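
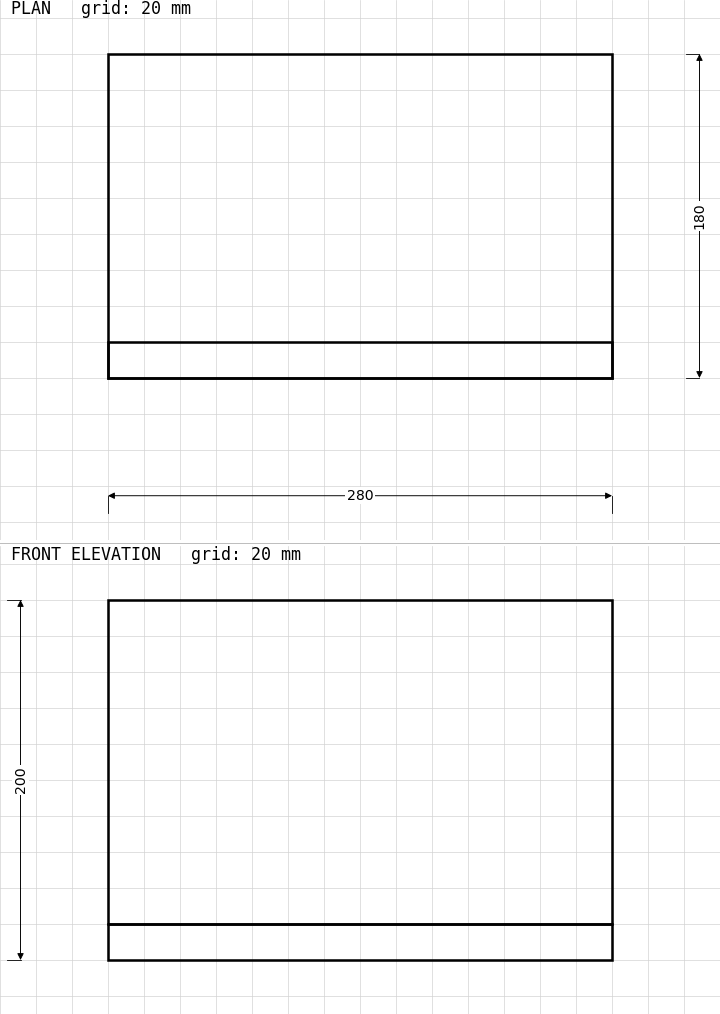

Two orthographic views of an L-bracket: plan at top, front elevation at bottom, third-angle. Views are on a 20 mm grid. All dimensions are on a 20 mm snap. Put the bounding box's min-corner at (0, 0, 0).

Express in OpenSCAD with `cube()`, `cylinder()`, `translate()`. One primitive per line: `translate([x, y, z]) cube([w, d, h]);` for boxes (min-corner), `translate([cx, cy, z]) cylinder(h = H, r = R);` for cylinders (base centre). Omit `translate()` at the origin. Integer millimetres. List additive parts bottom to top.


cube([280, 180, 20]);
translate([0, 0, 20]) cube([280, 20, 180]);


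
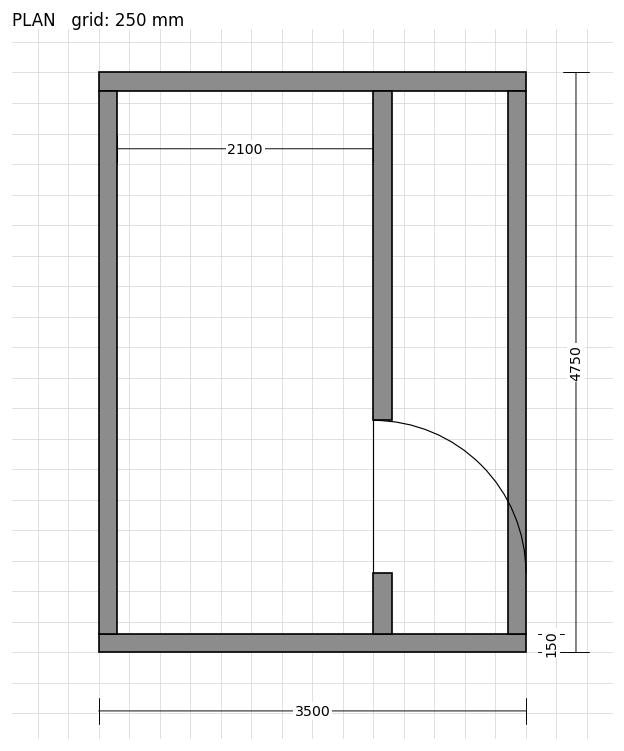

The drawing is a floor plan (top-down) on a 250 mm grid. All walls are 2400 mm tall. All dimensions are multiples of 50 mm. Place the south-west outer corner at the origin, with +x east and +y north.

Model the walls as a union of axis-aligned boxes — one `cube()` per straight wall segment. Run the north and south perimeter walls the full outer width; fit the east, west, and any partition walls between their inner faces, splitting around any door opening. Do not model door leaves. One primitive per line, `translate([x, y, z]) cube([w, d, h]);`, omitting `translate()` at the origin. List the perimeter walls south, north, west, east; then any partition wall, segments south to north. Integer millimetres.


cube([3500, 150, 2400]);
translate([0, 4600, 0]) cube([3500, 150, 2400]);
translate([0, 150, 0]) cube([150, 4450, 2400]);
translate([3350, 150, 0]) cube([150, 4450, 2400]);
translate([2250, 150, 0]) cube([150, 500, 2400]);
translate([2250, 1900, 0]) cube([150, 2700, 2400]);


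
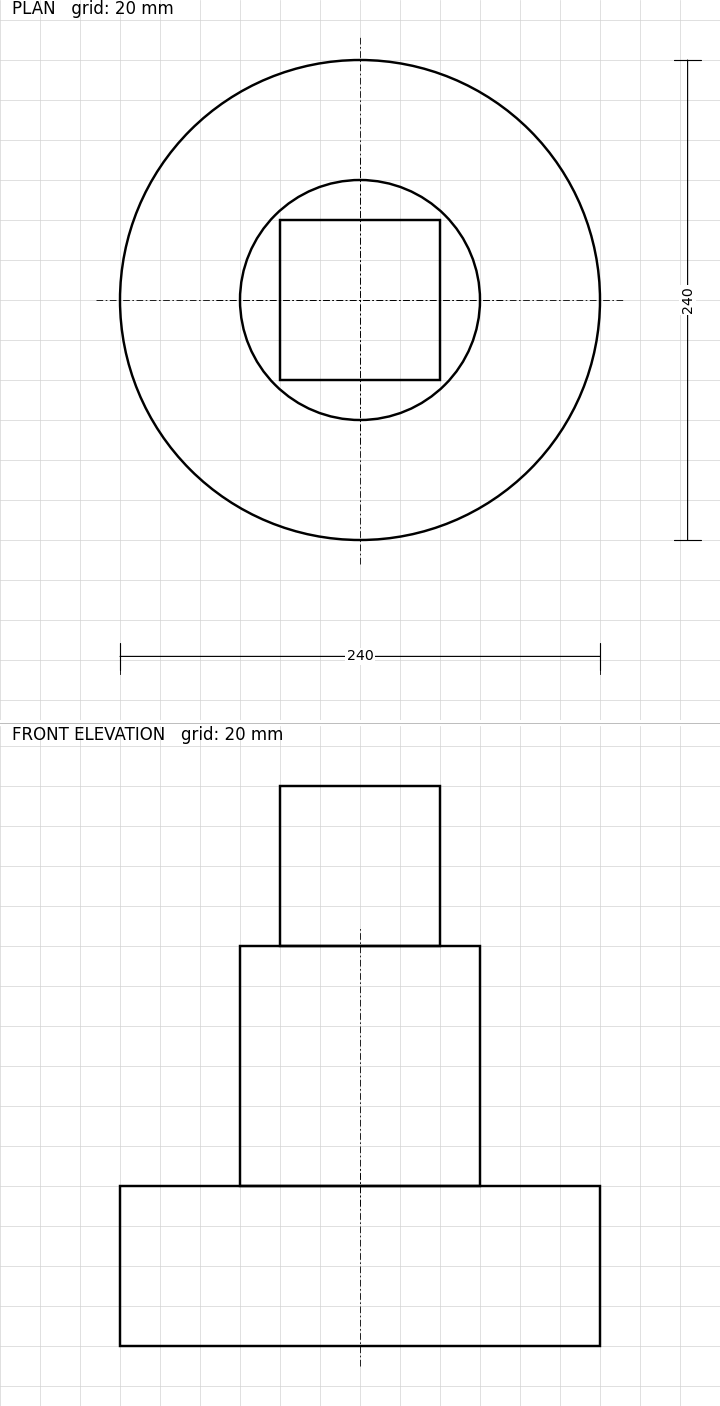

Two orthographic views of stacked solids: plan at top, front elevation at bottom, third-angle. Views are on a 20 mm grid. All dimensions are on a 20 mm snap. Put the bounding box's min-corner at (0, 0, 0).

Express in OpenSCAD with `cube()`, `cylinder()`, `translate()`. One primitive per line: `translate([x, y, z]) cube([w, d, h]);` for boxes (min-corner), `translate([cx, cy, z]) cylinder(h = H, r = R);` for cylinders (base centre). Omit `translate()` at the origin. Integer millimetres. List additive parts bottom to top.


translate([120, 120, 0]) cylinder(h = 80, r = 120);
translate([120, 120, 80]) cylinder(h = 120, r = 60);
translate([80, 80, 200]) cube([80, 80, 80]);


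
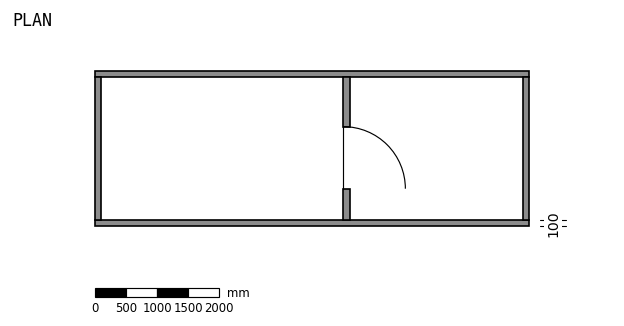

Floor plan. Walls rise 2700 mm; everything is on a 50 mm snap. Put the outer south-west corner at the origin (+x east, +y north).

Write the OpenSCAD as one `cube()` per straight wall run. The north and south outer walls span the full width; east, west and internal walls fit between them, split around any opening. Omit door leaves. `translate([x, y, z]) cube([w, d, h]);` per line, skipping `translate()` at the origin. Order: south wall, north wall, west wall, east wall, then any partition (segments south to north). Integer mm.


cube([7000, 100, 2700]);
translate([0, 2400, 0]) cube([7000, 100, 2700]);
translate([0, 100, 0]) cube([100, 2300, 2700]);
translate([6900, 100, 0]) cube([100, 2300, 2700]);
translate([4000, 100, 0]) cube([100, 500, 2700]);
translate([4000, 1600, 0]) cube([100, 800, 2700]);


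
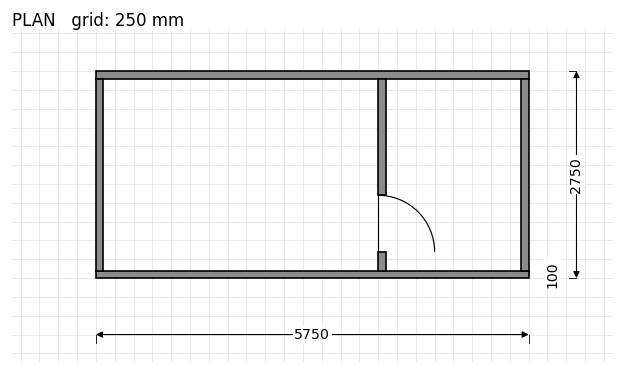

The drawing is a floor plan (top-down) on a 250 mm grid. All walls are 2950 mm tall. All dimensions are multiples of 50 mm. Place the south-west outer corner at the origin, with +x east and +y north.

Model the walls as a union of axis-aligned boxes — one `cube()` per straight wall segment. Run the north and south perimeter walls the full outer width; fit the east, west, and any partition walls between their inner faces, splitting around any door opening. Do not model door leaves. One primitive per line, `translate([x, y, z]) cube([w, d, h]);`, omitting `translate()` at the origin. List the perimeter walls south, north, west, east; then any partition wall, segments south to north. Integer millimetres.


cube([5750, 100, 2950]);
translate([0, 2650, 0]) cube([5750, 100, 2950]);
translate([0, 100, 0]) cube([100, 2550, 2950]);
translate([5650, 100, 0]) cube([100, 2550, 2950]);
translate([3750, 100, 0]) cube([100, 250, 2950]);
translate([3750, 1100, 0]) cube([100, 1550, 2950]);


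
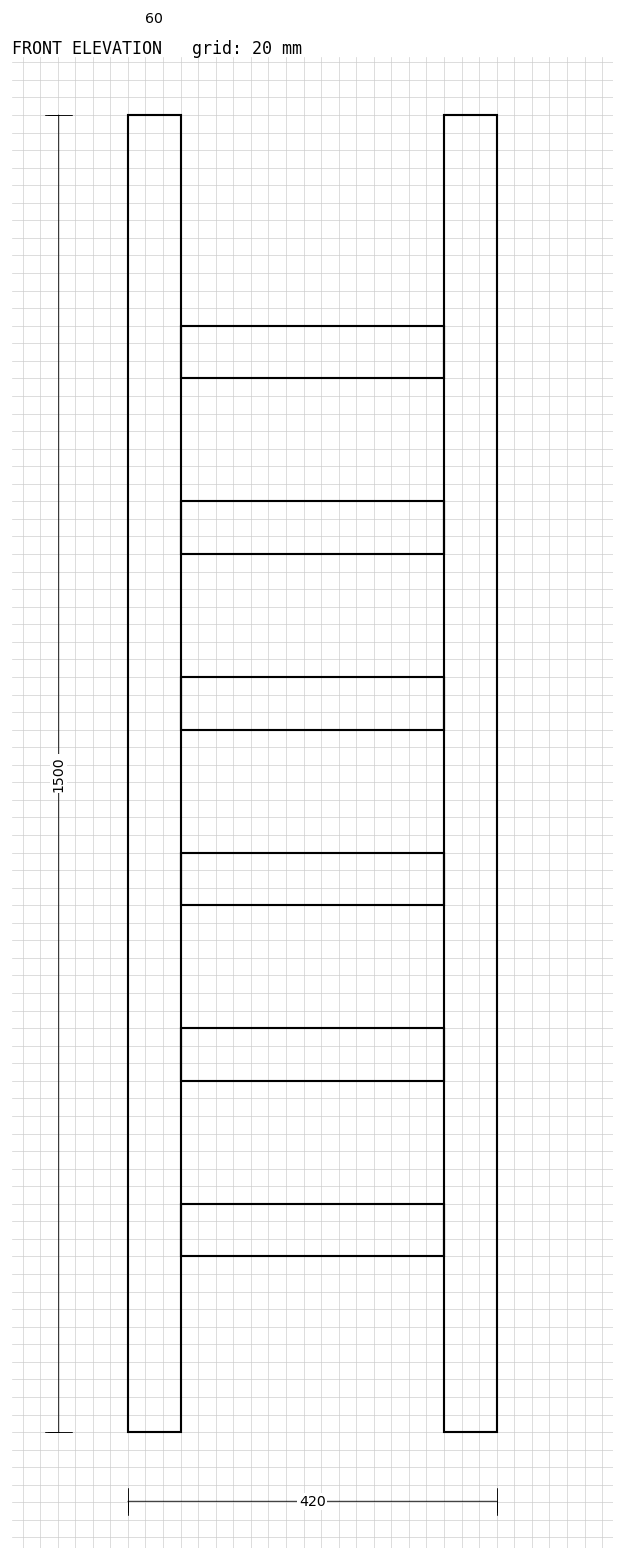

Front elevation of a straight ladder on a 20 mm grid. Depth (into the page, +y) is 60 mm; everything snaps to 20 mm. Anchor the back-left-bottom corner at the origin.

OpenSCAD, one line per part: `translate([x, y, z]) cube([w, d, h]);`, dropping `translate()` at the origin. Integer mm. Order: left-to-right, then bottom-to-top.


cube([60, 60, 1500]);
translate([60, 0, 200]) cube([300, 60, 60]);
translate([60, 0, 400]) cube([300, 60, 60]);
translate([60, 0, 600]) cube([300, 60, 60]);
translate([60, 0, 800]) cube([300, 60, 60]);
translate([60, 0, 1000]) cube([300, 60, 60]);
translate([60, 0, 1200]) cube([300, 60, 60]);
translate([360, 0, 0]) cube([60, 60, 1500]);


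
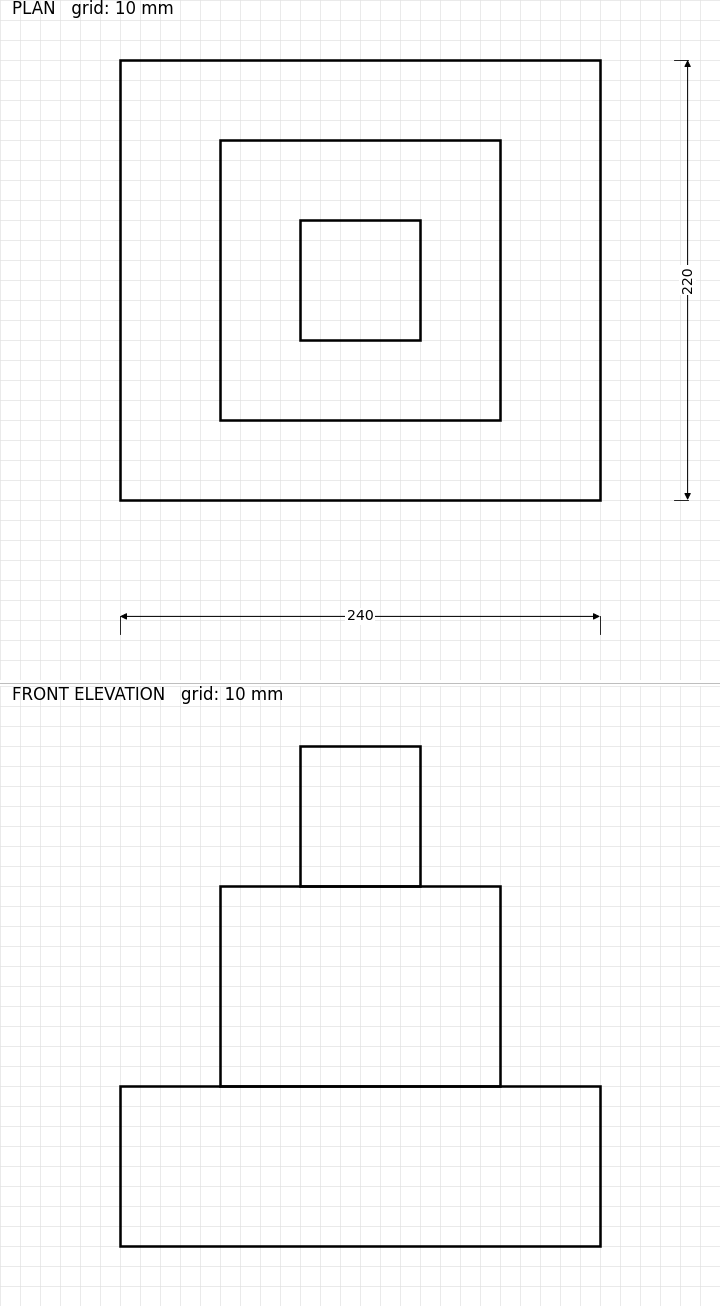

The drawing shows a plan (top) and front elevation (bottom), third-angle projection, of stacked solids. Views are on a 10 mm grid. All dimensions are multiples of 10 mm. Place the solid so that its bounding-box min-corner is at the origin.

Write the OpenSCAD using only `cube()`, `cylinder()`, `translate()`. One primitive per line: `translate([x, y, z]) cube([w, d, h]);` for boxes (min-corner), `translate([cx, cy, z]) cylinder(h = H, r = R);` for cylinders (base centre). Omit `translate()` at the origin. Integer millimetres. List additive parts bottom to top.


cube([240, 220, 80]);
translate([50, 40, 80]) cube([140, 140, 100]);
translate([90, 80, 180]) cube([60, 60, 70]);


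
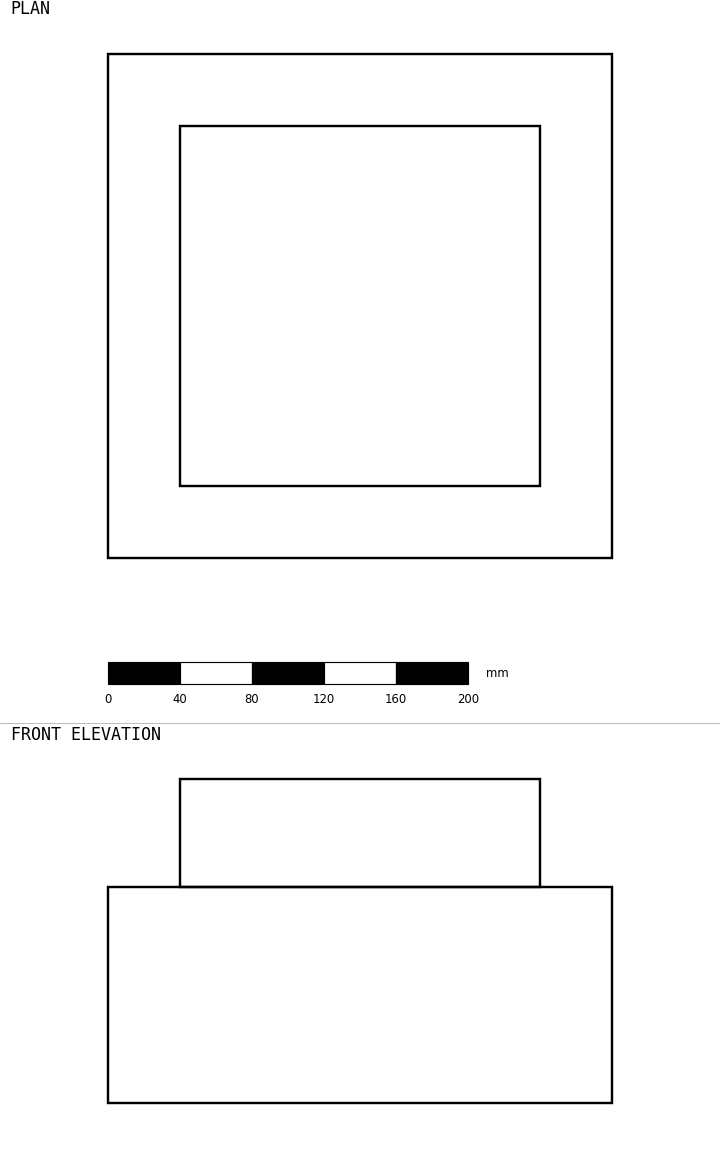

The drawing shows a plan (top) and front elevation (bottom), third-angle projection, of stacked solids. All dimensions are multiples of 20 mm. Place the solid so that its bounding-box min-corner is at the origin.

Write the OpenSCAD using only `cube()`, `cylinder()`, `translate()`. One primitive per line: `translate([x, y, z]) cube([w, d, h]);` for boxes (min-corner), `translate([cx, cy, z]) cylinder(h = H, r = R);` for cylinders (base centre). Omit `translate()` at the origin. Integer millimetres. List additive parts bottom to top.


cube([280, 280, 120]);
translate([40, 40, 120]) cube([200, 200, 60]);


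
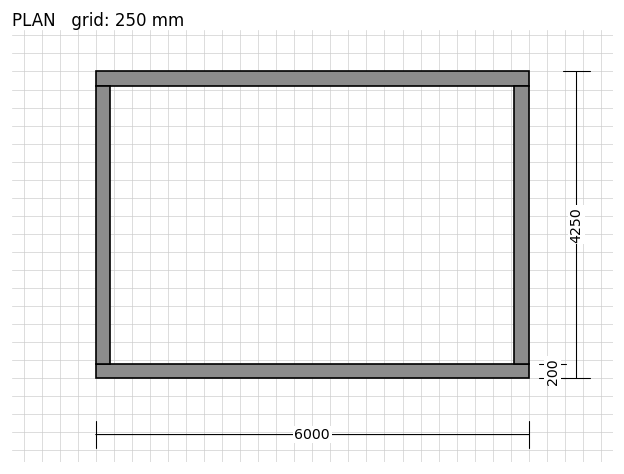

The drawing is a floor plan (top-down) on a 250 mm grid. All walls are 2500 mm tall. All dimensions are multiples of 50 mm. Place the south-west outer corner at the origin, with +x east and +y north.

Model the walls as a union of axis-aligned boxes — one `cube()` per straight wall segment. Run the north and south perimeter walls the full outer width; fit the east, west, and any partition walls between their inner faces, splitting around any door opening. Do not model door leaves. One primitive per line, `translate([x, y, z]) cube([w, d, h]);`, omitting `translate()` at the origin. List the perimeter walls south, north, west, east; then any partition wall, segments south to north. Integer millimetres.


cube([6000, 200, 2500]);
translate([0, 4050, 0]) cube([6000, 200, 2500]);
translate([0, 200, 0]) cube([200, 3850, 2500]);
translate([5800, 200, 0]) cube([200, 3850, 2500]);


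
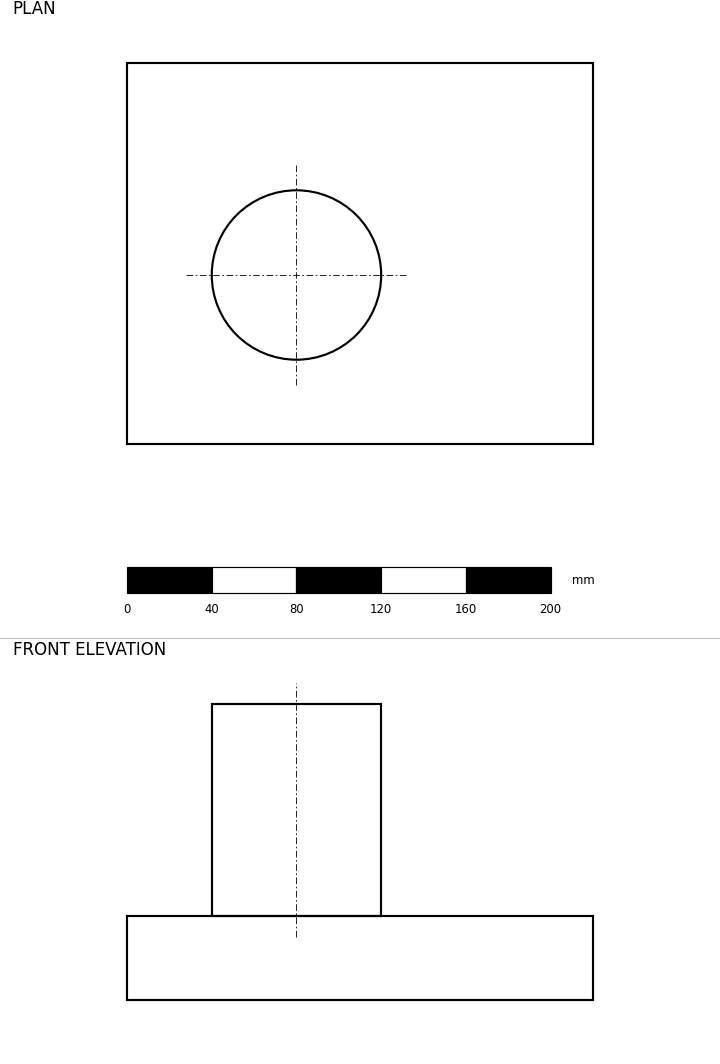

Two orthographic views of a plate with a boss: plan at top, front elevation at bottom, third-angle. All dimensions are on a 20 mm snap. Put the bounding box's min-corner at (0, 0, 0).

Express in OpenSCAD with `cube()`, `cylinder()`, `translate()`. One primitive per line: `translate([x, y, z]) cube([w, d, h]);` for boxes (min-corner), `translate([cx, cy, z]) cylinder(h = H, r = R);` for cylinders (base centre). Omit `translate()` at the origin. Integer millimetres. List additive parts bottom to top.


cube([220, 180, 40]);
translate([80, 80, 40]) cylinder(h = 100, r = 40);


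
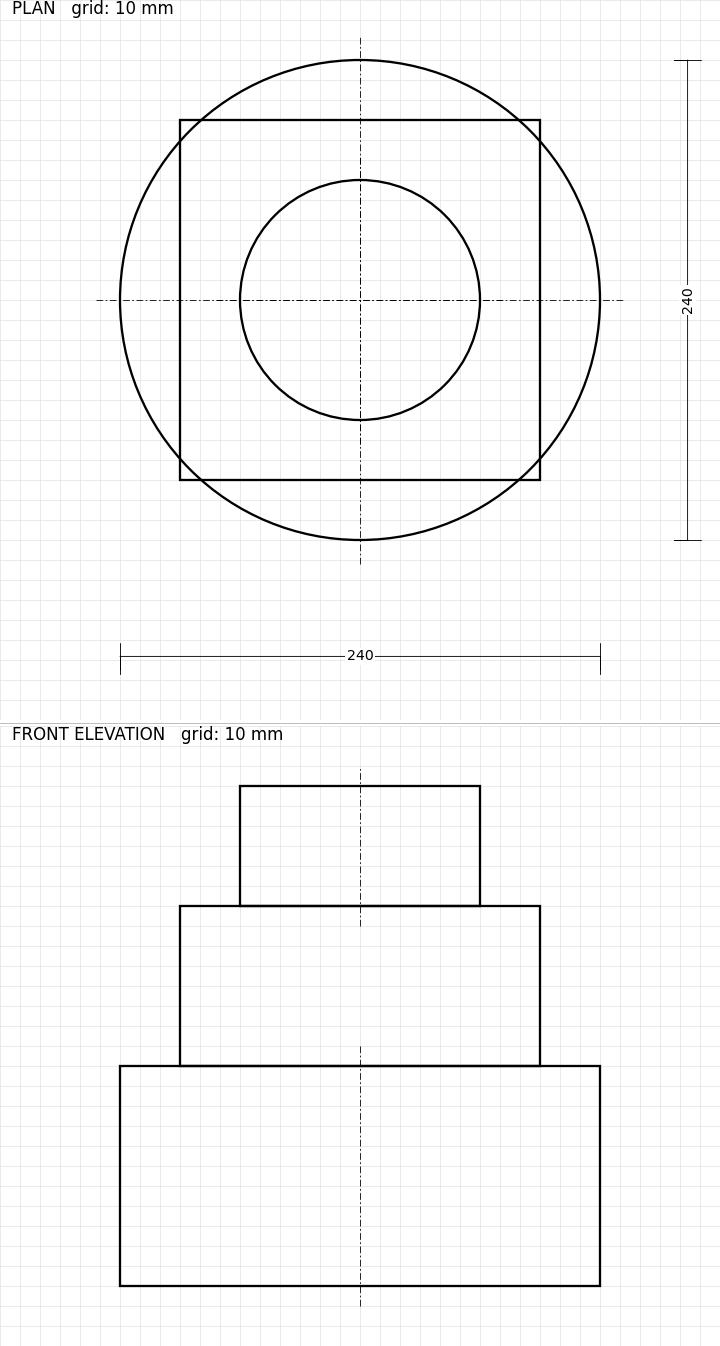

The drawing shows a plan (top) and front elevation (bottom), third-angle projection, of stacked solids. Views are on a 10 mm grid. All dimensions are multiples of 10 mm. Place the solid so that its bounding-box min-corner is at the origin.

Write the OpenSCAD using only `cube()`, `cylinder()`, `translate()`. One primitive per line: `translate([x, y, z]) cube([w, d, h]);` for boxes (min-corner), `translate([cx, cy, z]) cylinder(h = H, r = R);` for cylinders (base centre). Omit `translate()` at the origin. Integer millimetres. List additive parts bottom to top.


translate([120, 120, 0]) cylinder(h = 110, r = 120);
translate([30, 30, 110]) cube([180, 180, 80]);
translate([120, 120, 190]) cylinder(h = 60, r = 60);


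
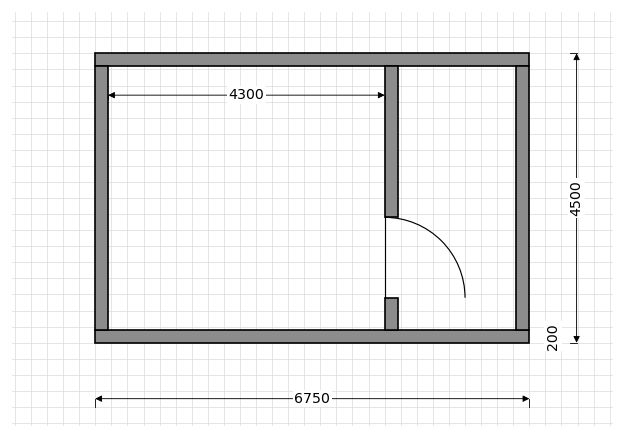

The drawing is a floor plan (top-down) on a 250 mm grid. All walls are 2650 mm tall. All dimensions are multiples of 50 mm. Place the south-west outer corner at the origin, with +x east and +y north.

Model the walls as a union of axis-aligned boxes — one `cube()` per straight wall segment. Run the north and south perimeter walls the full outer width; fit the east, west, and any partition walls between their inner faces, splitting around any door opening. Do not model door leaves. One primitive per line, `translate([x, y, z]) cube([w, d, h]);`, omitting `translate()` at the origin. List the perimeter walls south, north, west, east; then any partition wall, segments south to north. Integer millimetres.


cube([6750, 200, 2650]);
translate([0, 4300, 0]) cube([6750, 200, 2650]);
translate([0, 200, 0]) cube([200, 4100, 2650]);
translate([6550, 200, 0]) cube([200, 4100, 2650]);
translate([4500, 200, 0]) cube([200, 500, 2650]);
translate([4500, 1950, 0]) cube([200, 2350, 2650]);


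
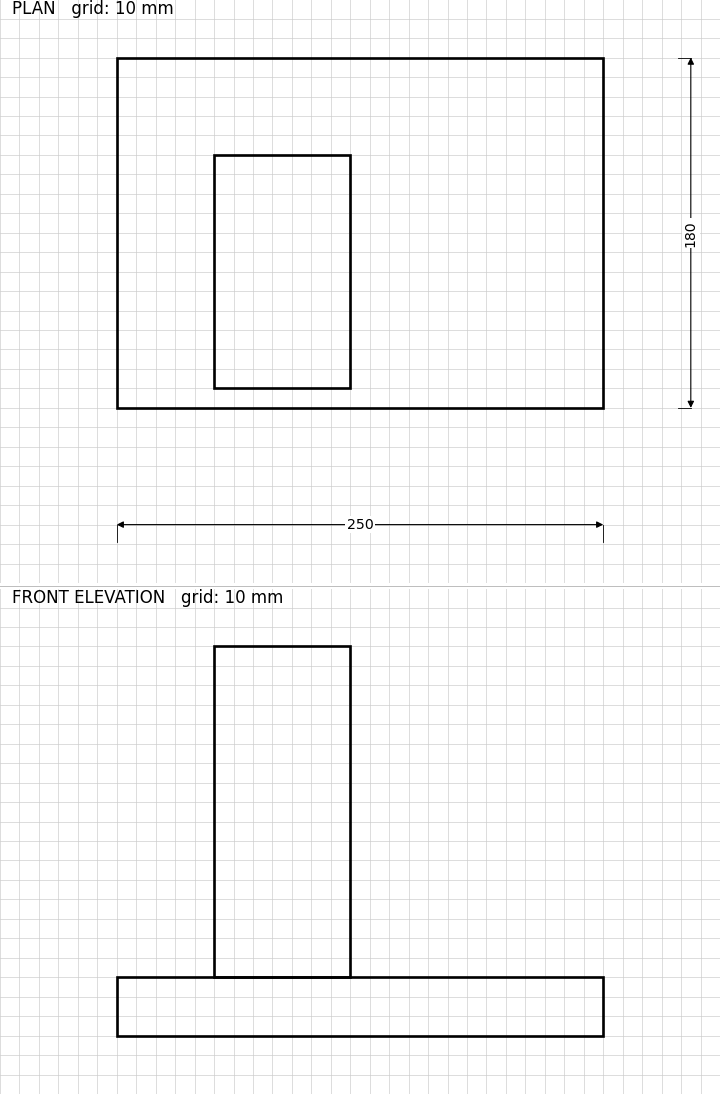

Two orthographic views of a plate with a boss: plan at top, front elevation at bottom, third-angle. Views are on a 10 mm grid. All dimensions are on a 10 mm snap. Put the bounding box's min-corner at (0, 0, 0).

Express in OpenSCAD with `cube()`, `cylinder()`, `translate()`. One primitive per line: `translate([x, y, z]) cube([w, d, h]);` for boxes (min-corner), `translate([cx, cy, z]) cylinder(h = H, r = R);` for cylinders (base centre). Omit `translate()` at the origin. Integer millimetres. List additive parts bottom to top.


cube([250, 180, 30]);
translate([50, 10, 30]) cube([70, 120, 170]);


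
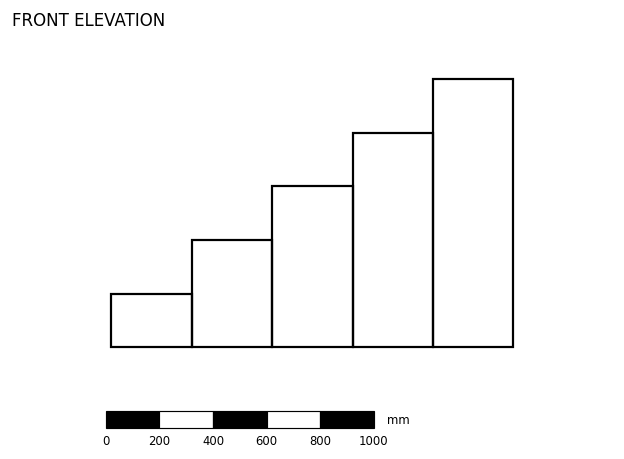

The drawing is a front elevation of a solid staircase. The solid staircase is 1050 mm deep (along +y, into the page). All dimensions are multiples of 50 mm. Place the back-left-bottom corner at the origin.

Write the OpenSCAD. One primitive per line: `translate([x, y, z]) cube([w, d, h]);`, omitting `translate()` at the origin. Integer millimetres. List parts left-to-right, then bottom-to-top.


cube([300, 1050, 200]);
translate([300, 0, 0]) cube([300, 1050, 400]);
translate([600, 0, 0]) cube([300, 1050, 600]);
translate([900, 0, 0]) cube([300, 1050, 800]);
translate([1200, 0, 0]) cube([300, 1050, 1000]);


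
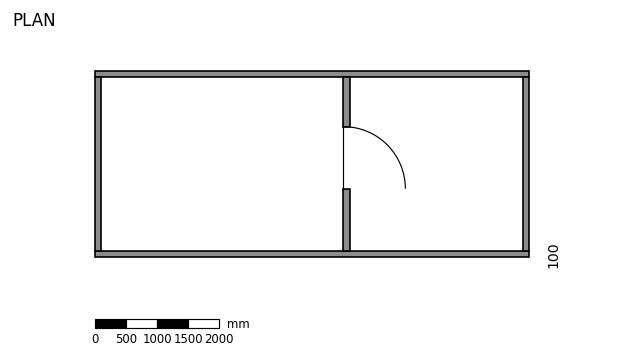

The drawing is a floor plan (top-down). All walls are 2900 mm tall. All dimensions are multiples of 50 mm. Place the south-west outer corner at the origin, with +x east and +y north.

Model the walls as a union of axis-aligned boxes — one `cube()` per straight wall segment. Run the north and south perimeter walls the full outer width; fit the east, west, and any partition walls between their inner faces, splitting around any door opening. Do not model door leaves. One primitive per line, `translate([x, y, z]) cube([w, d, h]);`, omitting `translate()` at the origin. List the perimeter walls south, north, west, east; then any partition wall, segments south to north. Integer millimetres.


cube([7000, 100, 2900]);
translate([0, 2900, 0]) cube([7000, 100, 2900]);
translate([0, 100, 0]) cube([100, 2800, 2900]);
translate([6900, 100, 0]) cube([100, 2800, 2900]);
translate([4000, 100, 0]) cube([100, 1000, 2900]);
translate([4000, 2100, 0]) cube([100, 800, 2900]);


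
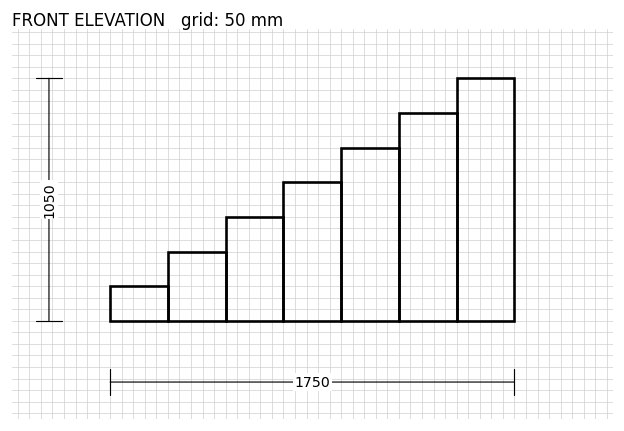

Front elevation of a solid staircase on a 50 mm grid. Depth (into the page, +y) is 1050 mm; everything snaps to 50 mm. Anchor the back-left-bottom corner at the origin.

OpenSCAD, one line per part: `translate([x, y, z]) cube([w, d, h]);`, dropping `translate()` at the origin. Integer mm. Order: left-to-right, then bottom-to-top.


cube([250, 1050, 150]);
translate([250, 0, 0]) cube([250, 1050, 300]);
translate([500, 0, 0]) cube([250, 1050, 450]);
translate([750, 0, 0]) cube([250, 1050, 600]);
translate([1000, 0, 0]) cube([250, 1050, 750]);
translate([1250, 0, 0]) cube([250, 1050, 900]);
translate([1500, 0, 0]) cube([250, 1050, 1050]);


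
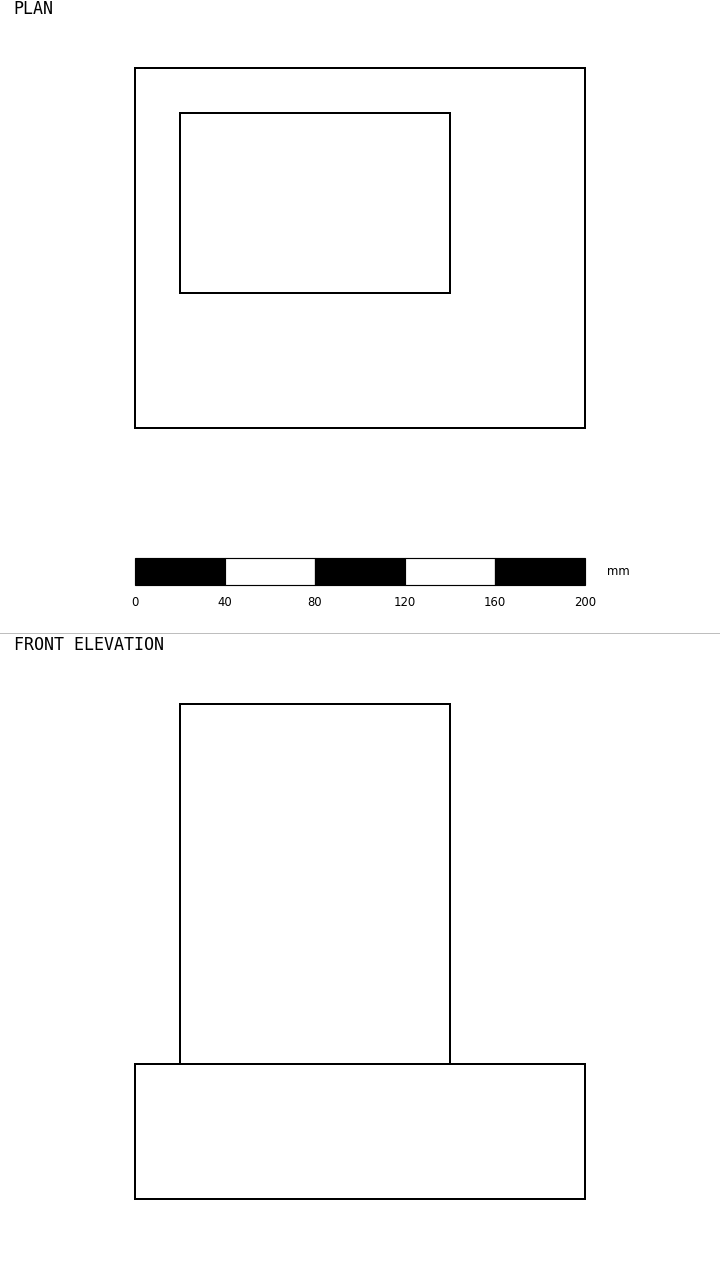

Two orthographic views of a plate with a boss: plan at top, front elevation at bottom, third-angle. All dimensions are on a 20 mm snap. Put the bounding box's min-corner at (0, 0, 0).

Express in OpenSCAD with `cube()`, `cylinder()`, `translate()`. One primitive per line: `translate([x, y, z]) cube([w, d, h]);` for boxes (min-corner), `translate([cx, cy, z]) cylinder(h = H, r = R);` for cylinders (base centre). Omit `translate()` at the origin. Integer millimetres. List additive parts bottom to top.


cube([200, 160, 60]);
translate([20, 60, 60]) cube([120, 80, 160]);


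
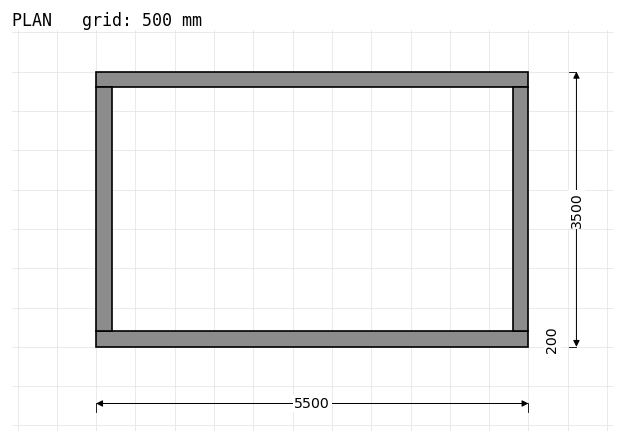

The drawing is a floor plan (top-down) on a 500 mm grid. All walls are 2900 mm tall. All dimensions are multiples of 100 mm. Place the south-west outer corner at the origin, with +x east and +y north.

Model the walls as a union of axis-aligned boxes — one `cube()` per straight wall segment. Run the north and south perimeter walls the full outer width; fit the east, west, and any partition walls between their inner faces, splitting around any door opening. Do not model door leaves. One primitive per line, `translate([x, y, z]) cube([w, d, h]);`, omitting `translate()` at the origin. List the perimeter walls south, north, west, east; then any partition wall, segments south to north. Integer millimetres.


cube([5500, 200, 2900]);
translate([0, 3300, 0]) cube([5500, 200, 2900]);
translate([0, 200, 0]) cube([200, 3100, 2900]);
translate([5300, 200, 0]) cube([200, 3100, 2900]);


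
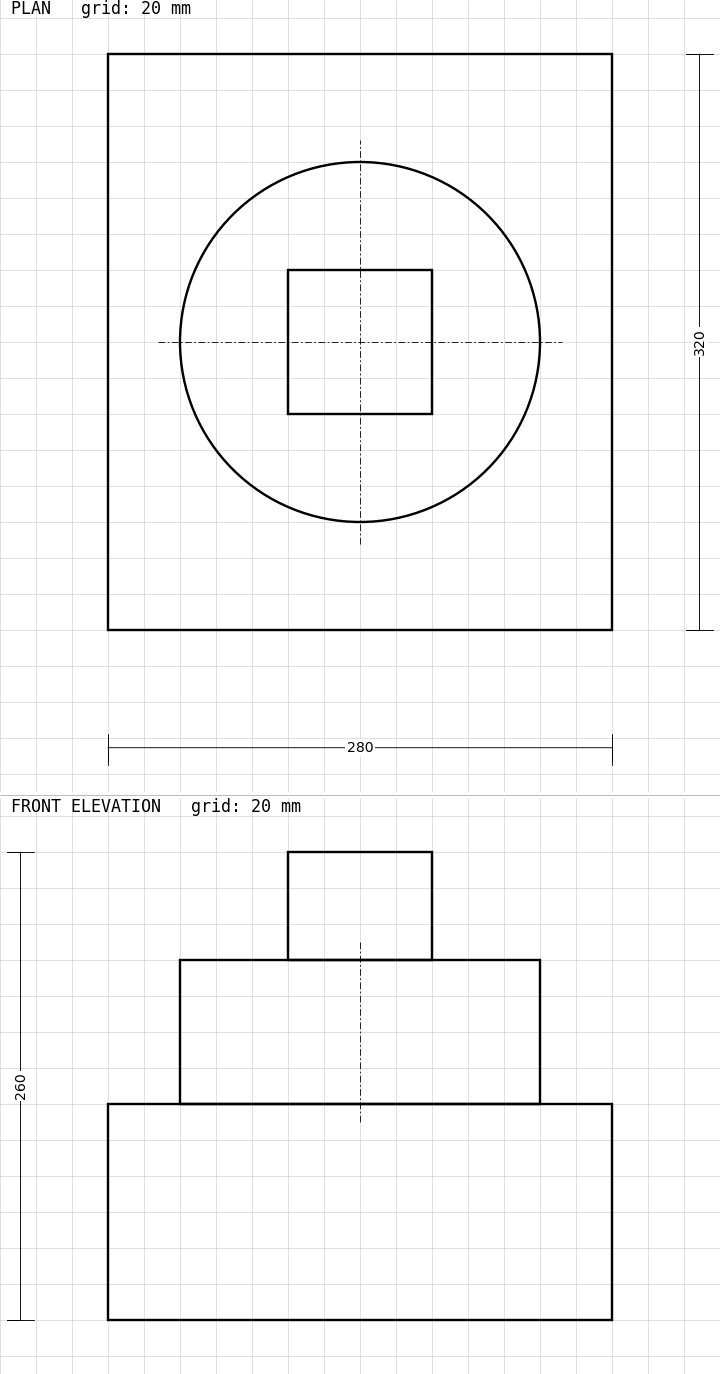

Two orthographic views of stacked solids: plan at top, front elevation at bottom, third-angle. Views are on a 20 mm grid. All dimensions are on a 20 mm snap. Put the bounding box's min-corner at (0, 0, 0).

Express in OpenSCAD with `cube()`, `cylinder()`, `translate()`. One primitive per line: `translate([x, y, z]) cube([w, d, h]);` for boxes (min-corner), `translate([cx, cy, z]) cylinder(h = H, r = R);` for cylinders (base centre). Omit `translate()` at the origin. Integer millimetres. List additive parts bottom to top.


cube([280, 320, 120]);
translate([140, 160, 120]) cylinder(h = 80, r = 100);
translate([100, 120, 200]) cube([80, 80, 60]);


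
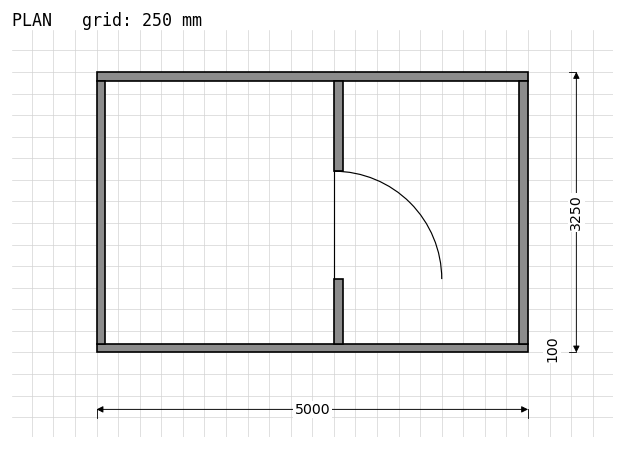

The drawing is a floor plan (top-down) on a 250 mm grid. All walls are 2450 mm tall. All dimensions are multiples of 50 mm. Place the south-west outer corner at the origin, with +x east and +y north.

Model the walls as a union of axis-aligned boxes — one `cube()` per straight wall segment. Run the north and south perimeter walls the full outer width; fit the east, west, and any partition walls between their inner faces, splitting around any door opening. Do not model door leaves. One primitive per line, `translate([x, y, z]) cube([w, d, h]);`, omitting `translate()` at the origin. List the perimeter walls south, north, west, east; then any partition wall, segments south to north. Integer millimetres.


cube([5000, 100, 2450]);
translate([0, 3150, 0]) cube([5000, 100, 2450]);
translate([0, 100, 0]) cube([100, 3050, 2450]);
translate([4900, 100, 0]) cube([100, 3050, 2450]);
translate([2750, 100, 0]) cube([100, 750, 2450]);
translate([2750, 2100, 0]) cube([100, 1050, 2450]);


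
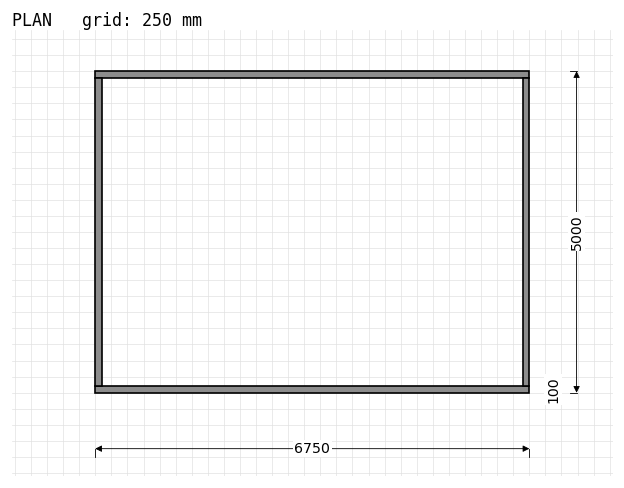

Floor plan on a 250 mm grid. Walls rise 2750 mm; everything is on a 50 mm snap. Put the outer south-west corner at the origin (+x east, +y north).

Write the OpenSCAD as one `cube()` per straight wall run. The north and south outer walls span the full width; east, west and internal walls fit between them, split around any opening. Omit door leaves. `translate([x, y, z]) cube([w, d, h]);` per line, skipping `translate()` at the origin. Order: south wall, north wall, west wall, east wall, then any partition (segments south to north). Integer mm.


cube([6750, 100, 2750]);
translate([0, 4900, 0]) cube([6750, 100, 2750]);
translate([0, 100, 0]) cube([100, 4800, 2750]);
translate([6650, 100, 0]) cube([100, 4800, 2750]);


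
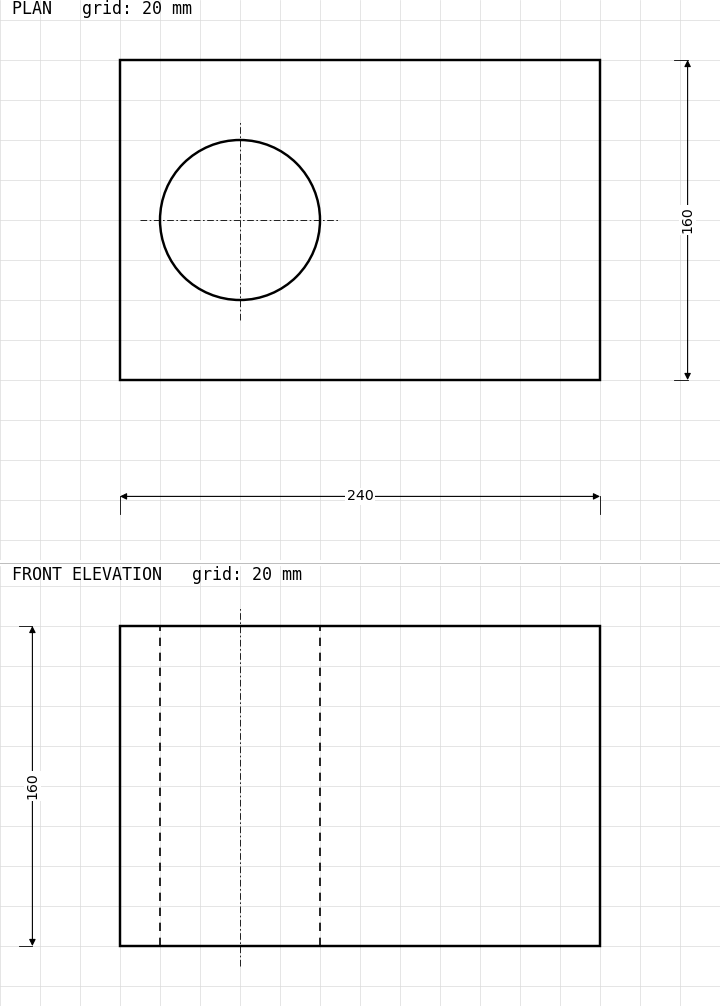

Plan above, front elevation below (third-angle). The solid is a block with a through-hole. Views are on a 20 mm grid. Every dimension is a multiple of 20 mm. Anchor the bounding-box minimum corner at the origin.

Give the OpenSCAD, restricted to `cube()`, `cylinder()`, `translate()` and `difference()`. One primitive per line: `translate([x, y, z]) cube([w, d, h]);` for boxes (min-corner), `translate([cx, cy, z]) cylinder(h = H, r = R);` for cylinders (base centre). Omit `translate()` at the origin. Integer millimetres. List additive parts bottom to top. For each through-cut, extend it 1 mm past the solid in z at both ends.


difference() {
  cube([240, 160, 160]);
  translate([60, 80, -1]) cylinder(h = 162, r = 40);
}


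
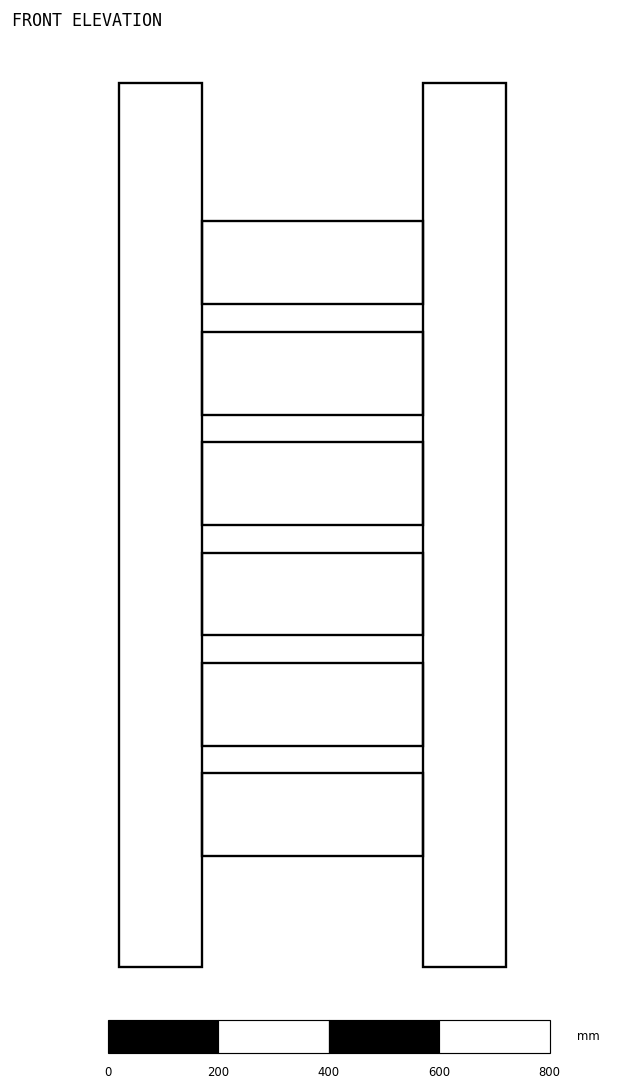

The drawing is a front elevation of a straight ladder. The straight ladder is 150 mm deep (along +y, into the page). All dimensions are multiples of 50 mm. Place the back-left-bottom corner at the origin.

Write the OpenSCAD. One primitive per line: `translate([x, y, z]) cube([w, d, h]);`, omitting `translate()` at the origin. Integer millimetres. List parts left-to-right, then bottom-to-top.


cube([150, 150, 1600]);
translate([150, 0, 200]) cube([400, 150, 150]);
translate([150, 0, 400]) cube([400, 150, 150]);
translate([150, 0, 600]) cube([400, 150, 150]);
translate([150, 0, 800]) cube([400, 150, 150]);
translate([150, 0, 1000]) cube([400, 150, 150]);
translate([150, 0, 1200]) cube([400, 150, 150]);
translate([550, 0, 0]) cube([150, 150, 1600]);


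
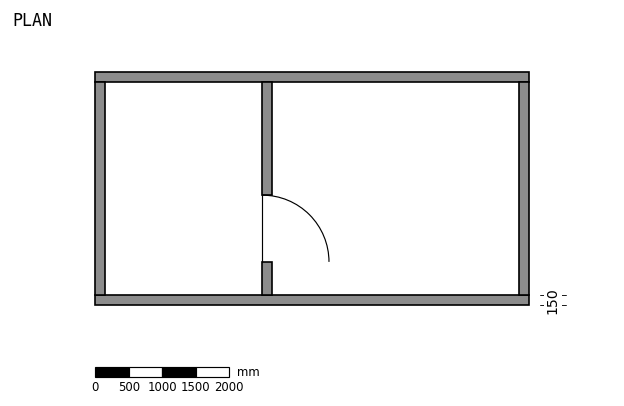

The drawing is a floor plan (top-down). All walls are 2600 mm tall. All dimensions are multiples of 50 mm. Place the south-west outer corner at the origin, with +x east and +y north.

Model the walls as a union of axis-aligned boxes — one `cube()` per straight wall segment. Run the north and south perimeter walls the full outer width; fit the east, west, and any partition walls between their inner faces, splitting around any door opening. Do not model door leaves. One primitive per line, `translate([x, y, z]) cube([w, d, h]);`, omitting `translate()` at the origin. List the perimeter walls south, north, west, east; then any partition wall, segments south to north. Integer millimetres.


cube([6500, 150, 2600]);
translate([0, 3350, 0]) cube([6500, 150, 2600]);
translate([0, 150, 0]) cube([150, 3200, 2600]);
translate([6350, 150, 0]) cube([150, 3200, 2600]);
translate([2500, 150, 0]) cube([150, 500, 2600]);
translate([2500, 1650, 0]) cube([150, 1700, 2600]);


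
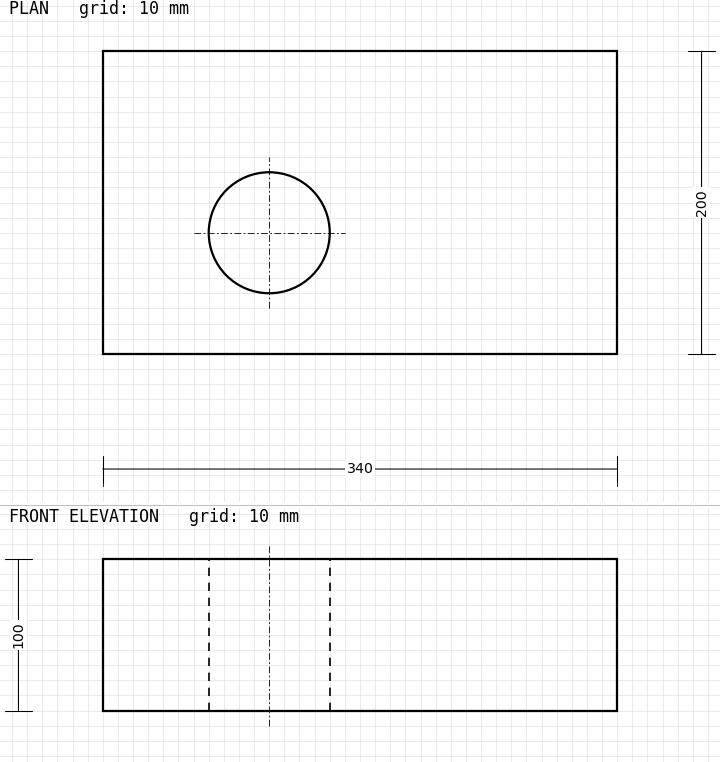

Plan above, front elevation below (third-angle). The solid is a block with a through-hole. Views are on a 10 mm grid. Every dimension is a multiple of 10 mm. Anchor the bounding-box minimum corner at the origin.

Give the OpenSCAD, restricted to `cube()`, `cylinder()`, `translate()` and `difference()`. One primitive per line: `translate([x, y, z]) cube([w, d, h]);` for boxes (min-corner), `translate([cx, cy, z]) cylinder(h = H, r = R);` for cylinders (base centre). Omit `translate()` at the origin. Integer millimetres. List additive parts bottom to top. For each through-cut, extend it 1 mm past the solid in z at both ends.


difference() {
  cube([340, 200, 100]);
  translate([110, 80, -1]) cylinder(h = 102, r = 40);
}


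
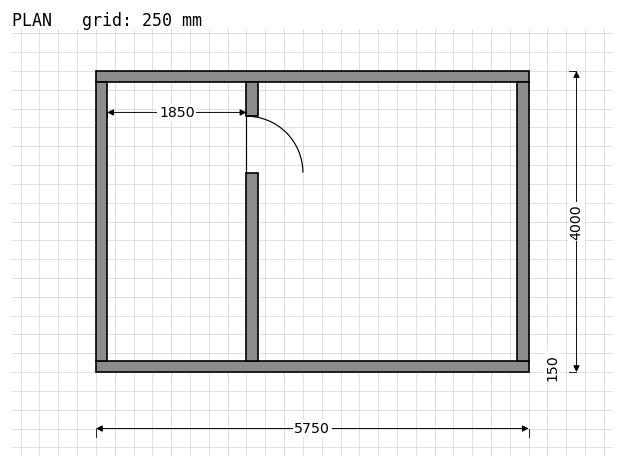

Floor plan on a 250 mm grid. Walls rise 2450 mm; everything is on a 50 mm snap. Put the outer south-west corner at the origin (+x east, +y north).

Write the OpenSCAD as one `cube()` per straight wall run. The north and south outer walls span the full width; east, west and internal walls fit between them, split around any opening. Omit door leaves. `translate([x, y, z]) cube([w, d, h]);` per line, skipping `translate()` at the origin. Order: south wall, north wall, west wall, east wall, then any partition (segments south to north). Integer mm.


cube([5750, 150, 2450]);
translate([0, 3850, 0]) cube([5750, 150, 2450]);
translate([0, 150, 0]) cube([150, 3700, 2450]);
translate([5600, 150, 0]) cube([150, 3700, 2450]);
translate([2000, 150, 0]) cube([150, 2500, 2450]);
translate([2000, 3400, 0]) cube([150, 450, 2450]);


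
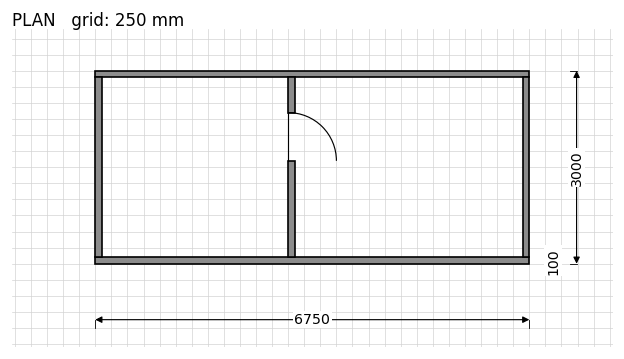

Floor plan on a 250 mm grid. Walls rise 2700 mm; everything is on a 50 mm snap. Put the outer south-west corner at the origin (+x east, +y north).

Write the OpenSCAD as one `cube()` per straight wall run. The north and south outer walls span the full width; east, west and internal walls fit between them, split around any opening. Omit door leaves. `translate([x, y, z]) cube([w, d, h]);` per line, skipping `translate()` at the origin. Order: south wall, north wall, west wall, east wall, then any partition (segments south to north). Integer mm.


cube([6750, 100, 2700]);
translate([0, 2900, 0]) cube([6750, 100, 2700]);
translate([0, 100, 0]) cube([100, 2800, 2700]);
translate([6650, 100, 0]) cube([100, 2800, 2700]);
translate([3000, 100, 0]) cube([100, 1500, 2700]);
translate([3000, 2350, 0]) cube([100, 550, 2700]);


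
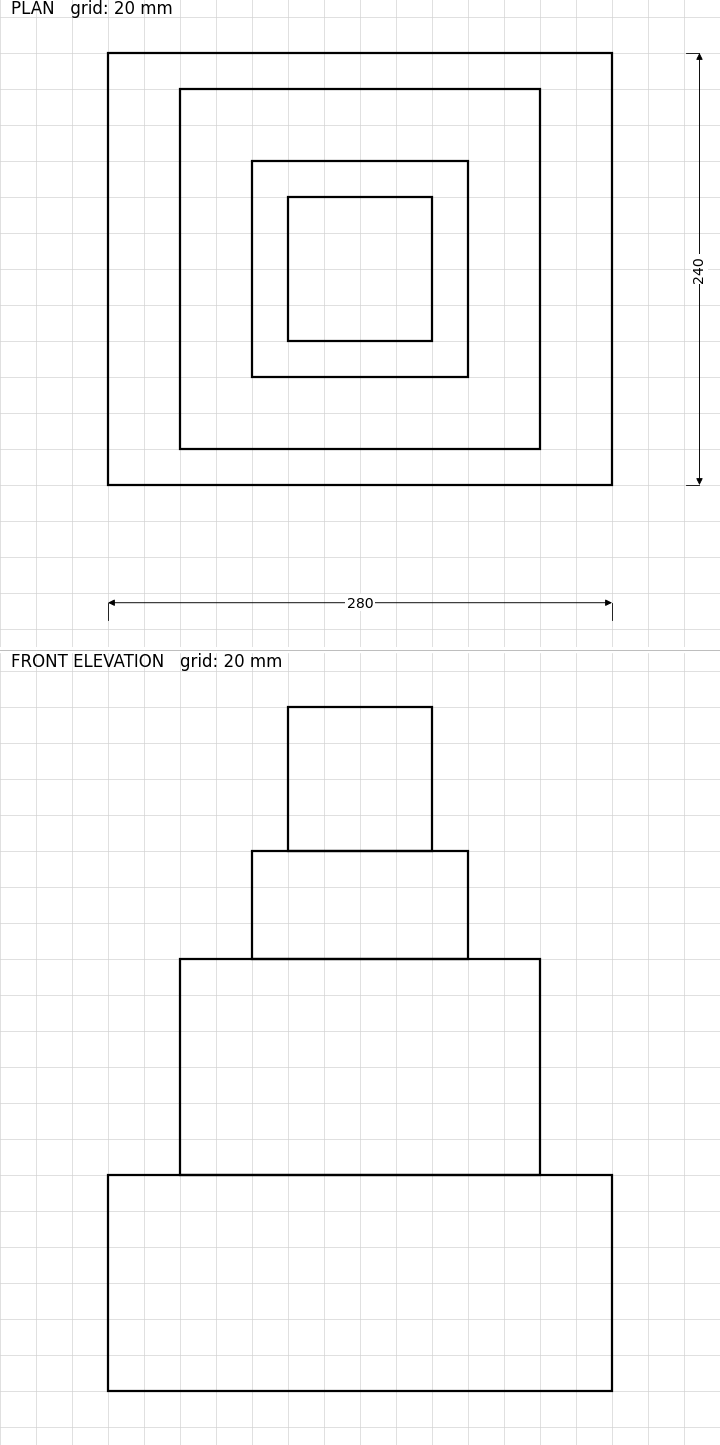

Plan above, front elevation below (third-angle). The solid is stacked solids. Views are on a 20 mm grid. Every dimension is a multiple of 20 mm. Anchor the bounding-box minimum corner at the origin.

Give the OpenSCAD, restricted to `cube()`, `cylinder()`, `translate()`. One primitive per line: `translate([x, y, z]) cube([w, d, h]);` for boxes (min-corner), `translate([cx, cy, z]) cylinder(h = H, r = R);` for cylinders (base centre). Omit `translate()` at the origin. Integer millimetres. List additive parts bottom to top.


cube([280, 240, 120]);
translate([40, 20, 120]) cube([200, 200, 120]);
translate([80, 60, 240]) cube([120, 120, 60]);
translate([100, 80, 300]) cube([80, 80, 80]);


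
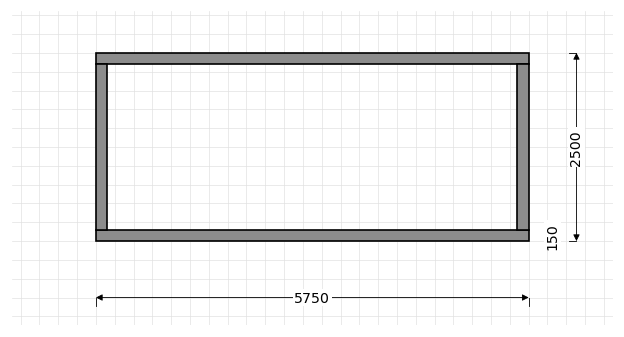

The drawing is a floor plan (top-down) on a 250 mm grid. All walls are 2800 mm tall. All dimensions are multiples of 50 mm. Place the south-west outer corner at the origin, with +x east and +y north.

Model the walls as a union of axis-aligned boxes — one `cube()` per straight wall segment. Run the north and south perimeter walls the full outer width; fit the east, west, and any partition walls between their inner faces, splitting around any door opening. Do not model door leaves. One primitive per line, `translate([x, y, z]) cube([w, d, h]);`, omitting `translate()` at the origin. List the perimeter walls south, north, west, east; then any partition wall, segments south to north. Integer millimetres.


cube([5750, 150, 2800]);
translate([0, 2350, 0]) cube([5750, 150, 2800]);
translate([0, 150, 0]) cube([150, 2200, 2800]);
translate([5600, 150, 0]) cube([150, 2200, 2800]);


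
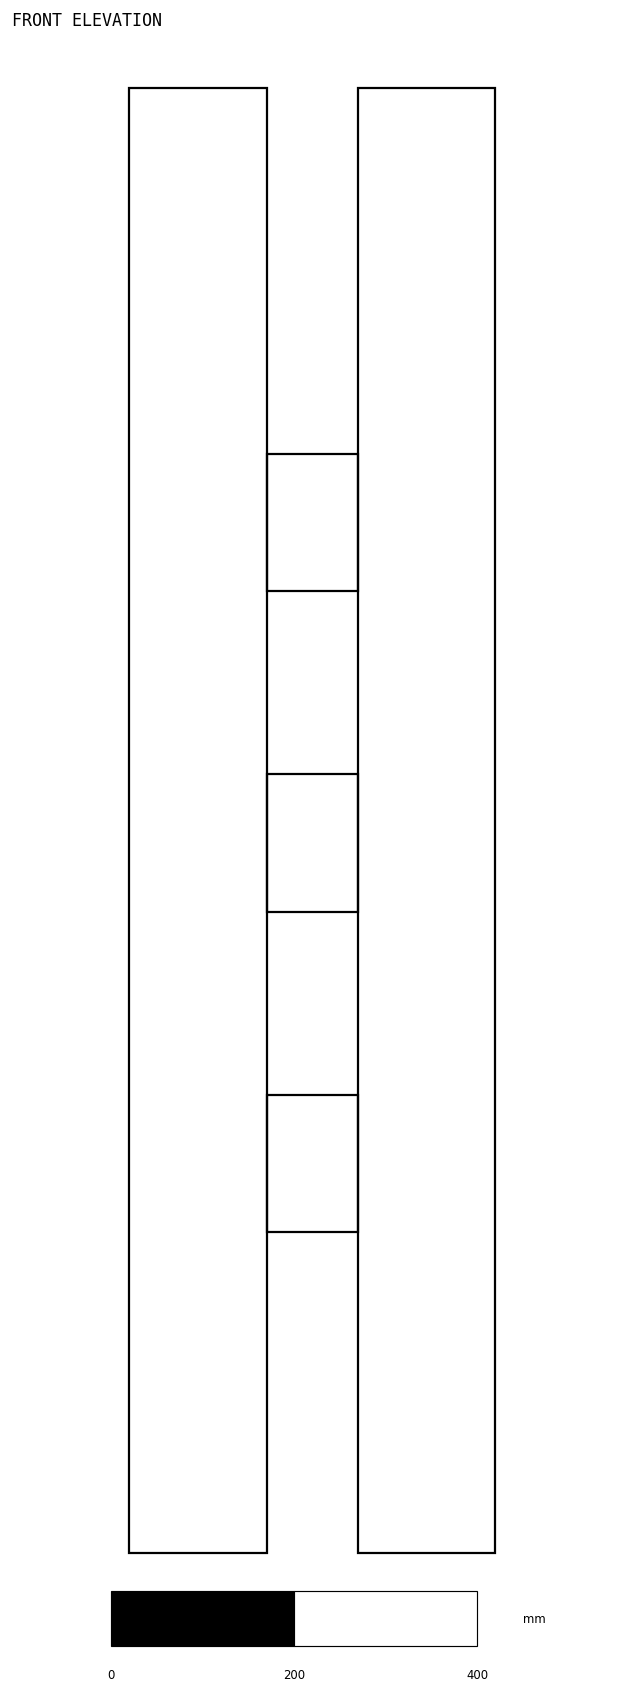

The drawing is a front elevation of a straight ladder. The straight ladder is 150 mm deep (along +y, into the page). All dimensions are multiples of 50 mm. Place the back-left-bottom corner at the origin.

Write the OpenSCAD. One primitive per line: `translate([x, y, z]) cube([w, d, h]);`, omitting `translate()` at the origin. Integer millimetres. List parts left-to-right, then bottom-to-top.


cube([150, 150, 1600]);
translate([150, 0, 350]) cube([100, 150, 150]);
translate([150, 0, 700]) cube([100, 150, 150]);
translate([150, 0, 1050]) cube([100, 150, 150]);
translate([250, 0, 0]) cube([150, 150, 1600]);


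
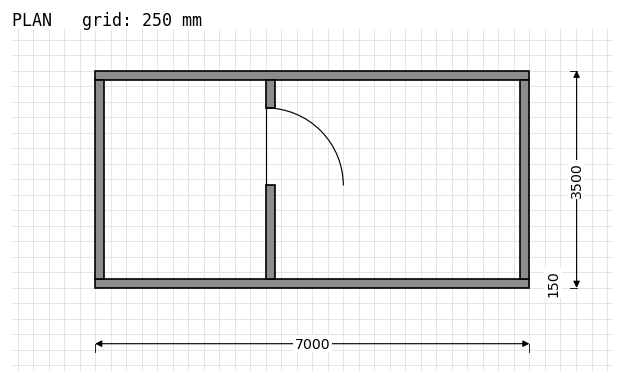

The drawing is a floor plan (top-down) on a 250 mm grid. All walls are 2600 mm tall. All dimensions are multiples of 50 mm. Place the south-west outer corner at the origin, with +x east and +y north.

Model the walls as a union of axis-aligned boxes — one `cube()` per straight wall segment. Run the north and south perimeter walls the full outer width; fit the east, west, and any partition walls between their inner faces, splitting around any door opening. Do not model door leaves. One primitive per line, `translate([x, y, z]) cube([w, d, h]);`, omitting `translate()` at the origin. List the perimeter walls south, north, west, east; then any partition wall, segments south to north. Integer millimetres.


cube([7000, 150, 2600]);
translate([0, 3350, 0]) cube([7000, 150, 2600]);
translate([0, 150, 0]) cube([150, 3200, 2600]);
translate([6850, 150, 0]) cube([150, 3200, 2600]);
translate([2750, 150, 0]) cube([150, 1500, 2600]);
translate([2750, 2900, 0]) cube([150, 450, 2600]);


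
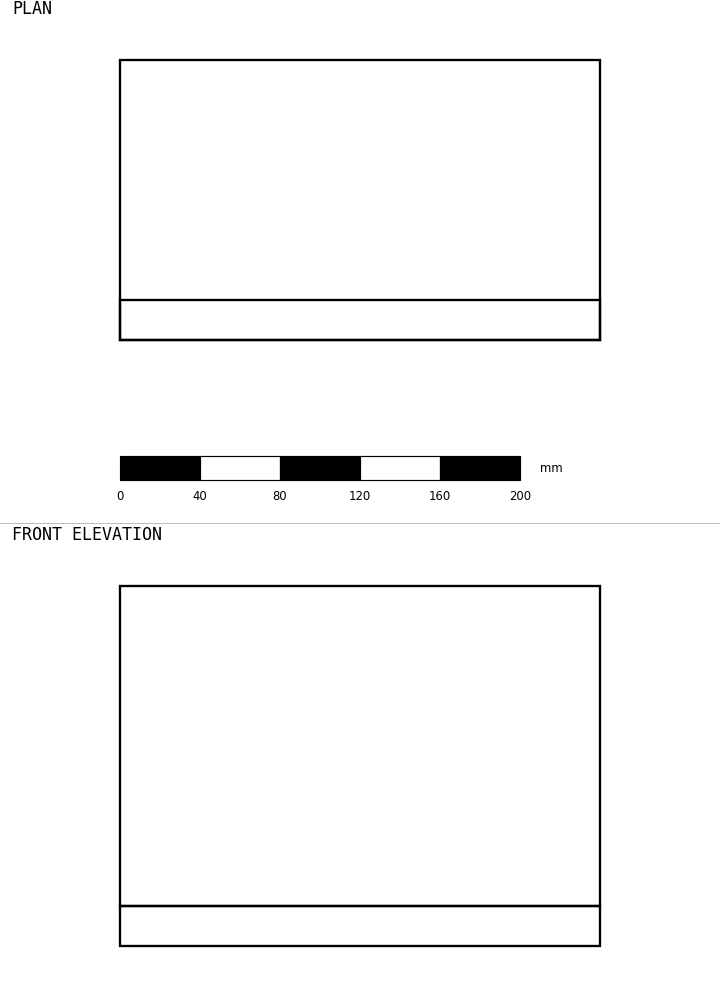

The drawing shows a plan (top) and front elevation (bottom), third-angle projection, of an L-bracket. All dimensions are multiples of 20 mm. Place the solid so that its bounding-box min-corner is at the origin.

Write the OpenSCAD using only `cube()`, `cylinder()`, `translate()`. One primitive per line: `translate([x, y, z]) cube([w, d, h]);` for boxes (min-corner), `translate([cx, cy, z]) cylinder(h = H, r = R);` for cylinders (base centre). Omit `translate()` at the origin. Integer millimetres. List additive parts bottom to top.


cube([240, 140, 20]);
translate([0, 0, 20]) cube([240, 20, 160]);


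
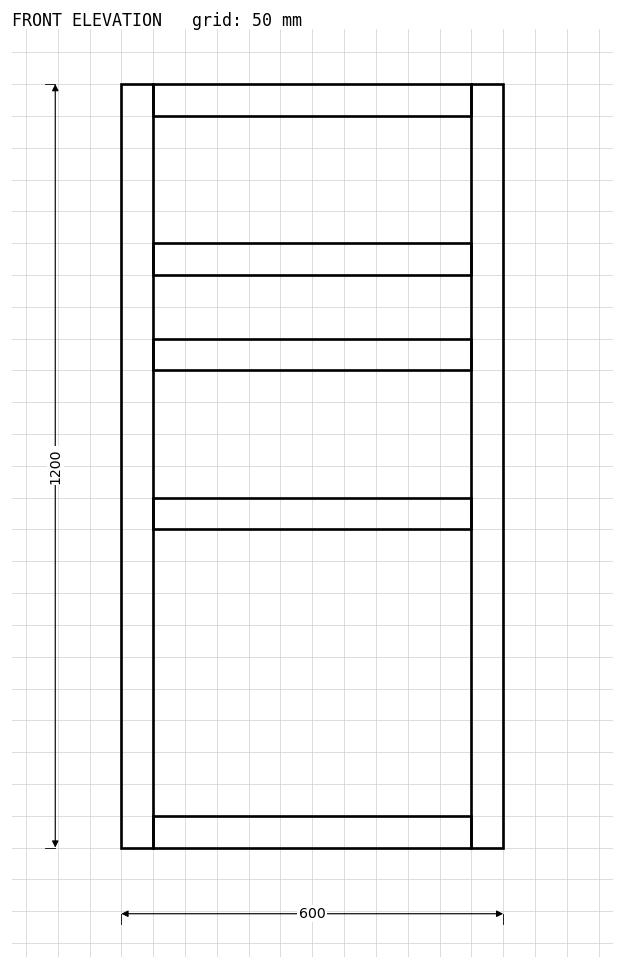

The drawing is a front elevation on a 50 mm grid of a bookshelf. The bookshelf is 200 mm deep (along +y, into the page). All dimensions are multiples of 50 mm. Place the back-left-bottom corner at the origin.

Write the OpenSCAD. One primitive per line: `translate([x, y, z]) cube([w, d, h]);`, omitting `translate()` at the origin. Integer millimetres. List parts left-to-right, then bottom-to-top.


cube([50, 200, 1200]);
translate([50, 0, 0]) cube([500, 200, 50]);
translate([50, 0, 500]) cube([500, 200, 50]);
translate([50, 0, 750]) cube([500, 200, 50]);
translate([50, 0, 900]) cube([500, 200, 50]);
translate([50, 0, 1150]) cube([500, 200, 50]);
translate([550, 0, 0]) cube([50, 200, 1200]);


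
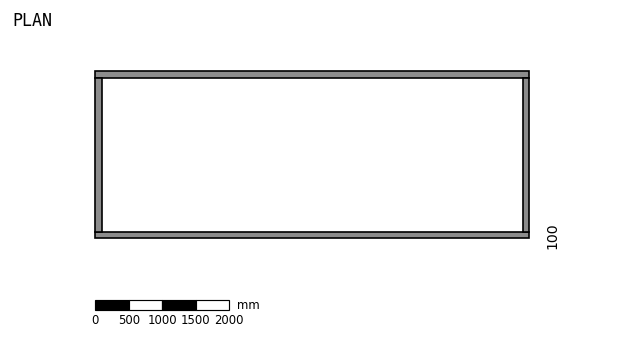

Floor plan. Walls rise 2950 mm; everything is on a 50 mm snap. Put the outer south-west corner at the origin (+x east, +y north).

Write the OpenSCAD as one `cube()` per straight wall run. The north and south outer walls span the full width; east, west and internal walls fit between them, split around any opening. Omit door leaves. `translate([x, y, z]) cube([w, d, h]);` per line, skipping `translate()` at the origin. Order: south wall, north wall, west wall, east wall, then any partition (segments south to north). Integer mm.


cube([6500, 100, 2950]);
translate([0, 2400, 0]) cube([6500, 100, 2950]);
translate([0, 100, 0]) cube([100, 2300, 2950]);
translate([6400, 100, 0]) cube([100, 2300, 2950]);


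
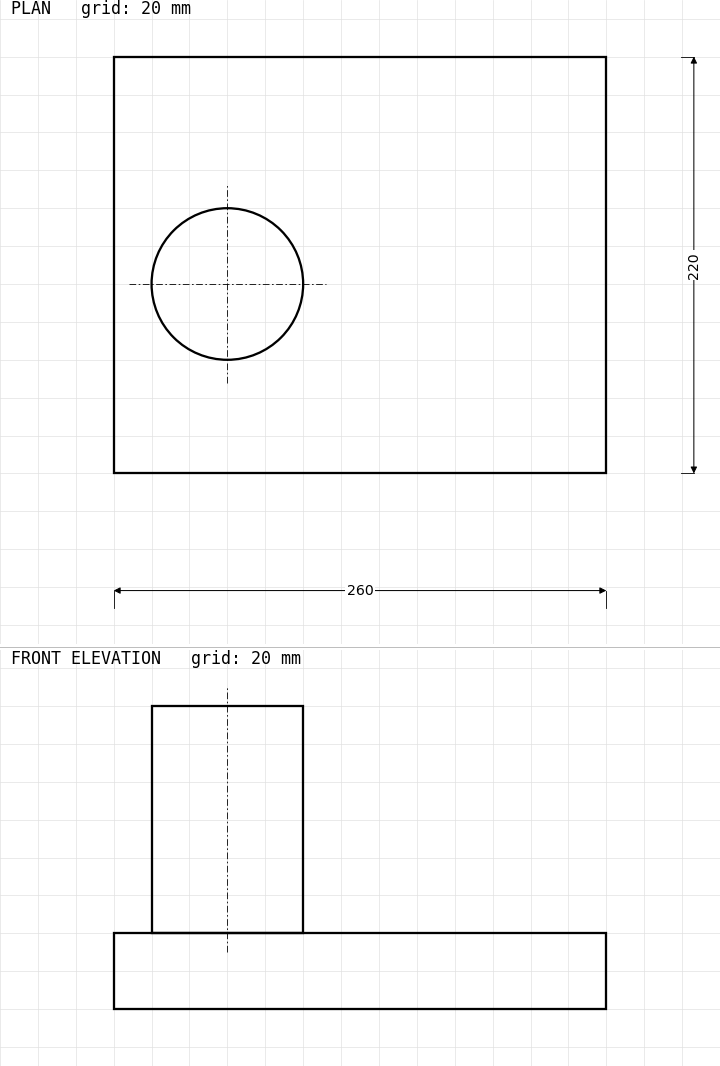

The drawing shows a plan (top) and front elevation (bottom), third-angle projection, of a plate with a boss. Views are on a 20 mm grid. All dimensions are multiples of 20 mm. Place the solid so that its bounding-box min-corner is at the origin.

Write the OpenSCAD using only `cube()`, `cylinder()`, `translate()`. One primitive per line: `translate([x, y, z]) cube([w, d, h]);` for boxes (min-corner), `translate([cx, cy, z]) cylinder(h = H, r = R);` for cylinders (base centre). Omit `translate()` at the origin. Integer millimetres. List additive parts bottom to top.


cube([260, 220, 40]);
translate([60, 100, 40]) cylinder(h = 120, r = 40);


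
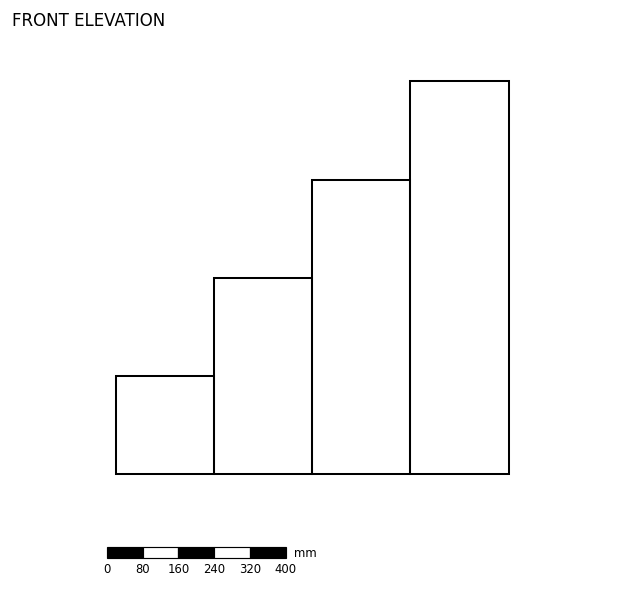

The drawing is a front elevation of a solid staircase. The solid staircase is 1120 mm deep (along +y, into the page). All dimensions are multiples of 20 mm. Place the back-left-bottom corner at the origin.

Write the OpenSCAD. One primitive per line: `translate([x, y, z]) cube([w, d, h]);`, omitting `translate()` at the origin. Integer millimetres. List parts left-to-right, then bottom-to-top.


cube([220, 1120, 220]);
translate([220, 0, 0]) cube([220, 1120, 440]);
translate([440, 0, 0]) cube([220, 1120, 660]);
translate([660, 0, 0]) cube([220, 1120, 880]);


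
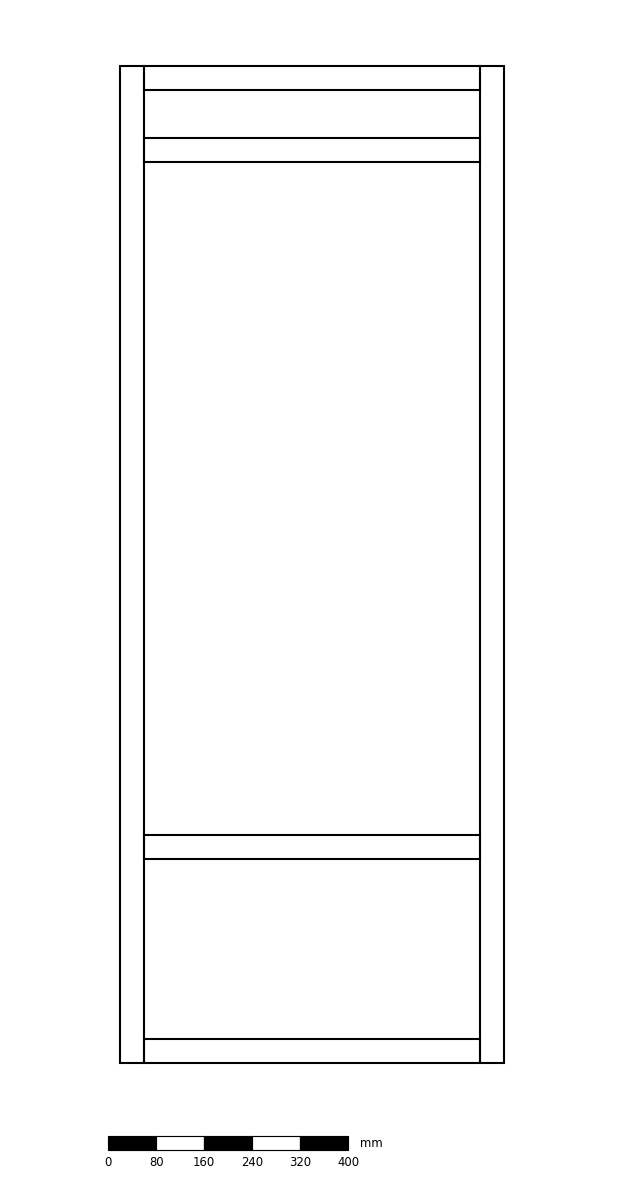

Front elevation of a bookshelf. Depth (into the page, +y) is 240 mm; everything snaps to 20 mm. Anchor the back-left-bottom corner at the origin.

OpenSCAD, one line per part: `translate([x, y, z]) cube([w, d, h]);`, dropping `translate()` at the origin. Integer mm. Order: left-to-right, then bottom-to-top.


cube([40, 240, 1660]);
translate([40, 0, 0]) cube([560, 240, 40]);
translate([40, 0, 340]) cube([560, 240, 40]);
translate([40, 0, 1500]) cube([560, 240, 40]);
translate([40, 0, 1620]) cube([560, 240, 40]);
translate([600, 0, 0]) cube([40, 240, 1660]);


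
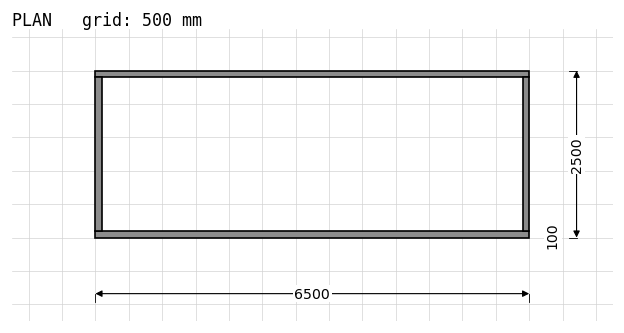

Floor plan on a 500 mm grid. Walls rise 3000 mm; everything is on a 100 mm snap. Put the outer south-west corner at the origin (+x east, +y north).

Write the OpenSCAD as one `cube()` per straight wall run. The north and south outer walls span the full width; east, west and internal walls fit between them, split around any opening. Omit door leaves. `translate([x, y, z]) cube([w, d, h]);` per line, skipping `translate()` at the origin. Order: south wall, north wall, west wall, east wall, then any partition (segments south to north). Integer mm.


cube([6500, 100, 3000]);
translate([0, 2400, 0]) cube([6500, 100, 3000]);
translate([0, 100, 0]) cube([100, 2300, 3000]);
translate([6400, 100, 0]) cube([100, 2300, 3000]);
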